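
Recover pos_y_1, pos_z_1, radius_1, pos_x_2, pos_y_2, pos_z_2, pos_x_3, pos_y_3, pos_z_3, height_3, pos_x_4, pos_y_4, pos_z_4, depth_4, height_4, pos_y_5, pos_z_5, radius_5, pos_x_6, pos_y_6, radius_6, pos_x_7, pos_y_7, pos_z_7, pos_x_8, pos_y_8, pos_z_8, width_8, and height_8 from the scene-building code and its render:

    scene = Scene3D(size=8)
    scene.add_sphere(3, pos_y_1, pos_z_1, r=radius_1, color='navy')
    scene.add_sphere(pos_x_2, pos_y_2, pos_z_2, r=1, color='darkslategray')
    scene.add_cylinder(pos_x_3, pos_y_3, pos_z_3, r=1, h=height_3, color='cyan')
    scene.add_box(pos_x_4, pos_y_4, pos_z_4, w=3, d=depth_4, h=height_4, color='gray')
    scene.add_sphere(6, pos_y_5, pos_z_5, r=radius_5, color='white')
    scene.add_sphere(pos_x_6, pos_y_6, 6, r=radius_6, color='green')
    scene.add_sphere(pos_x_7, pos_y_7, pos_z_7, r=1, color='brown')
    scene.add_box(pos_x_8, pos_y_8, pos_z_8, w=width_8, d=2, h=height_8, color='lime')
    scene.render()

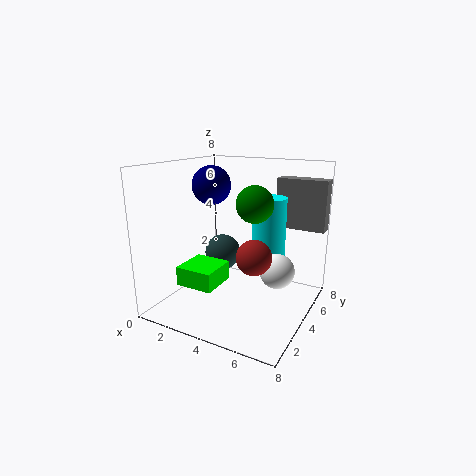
pos_y_1 = 3; pos_z_1 = 7; radius_1 = 1; pos_x_2 = 3; pos_y_2 = 4; pos_z_2 = 3; pos_x_3 = 5; pos_y_3 = 6; pos_z_3 = 2; height_3 = 4; pos_x_4 = 5; pos_y_4 = 7; pos_z_4 = 4; depth_4 = 1; height_4 = 3; pos_y_5 = 5; pos_z_5 = 2; radius_5 = 1; pos_x_6 = 5; pos_y_6 = 4; radius_6 = 1; pos_x_7 = 5; pos_y_7 = 4; pos_z_7 = 3; pos_x_8 = 2; pos_y_8 = 1; pos_z_8 = 2; width_8 = 2; height_8 = 1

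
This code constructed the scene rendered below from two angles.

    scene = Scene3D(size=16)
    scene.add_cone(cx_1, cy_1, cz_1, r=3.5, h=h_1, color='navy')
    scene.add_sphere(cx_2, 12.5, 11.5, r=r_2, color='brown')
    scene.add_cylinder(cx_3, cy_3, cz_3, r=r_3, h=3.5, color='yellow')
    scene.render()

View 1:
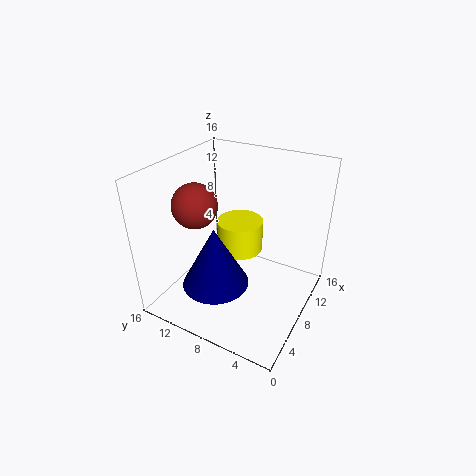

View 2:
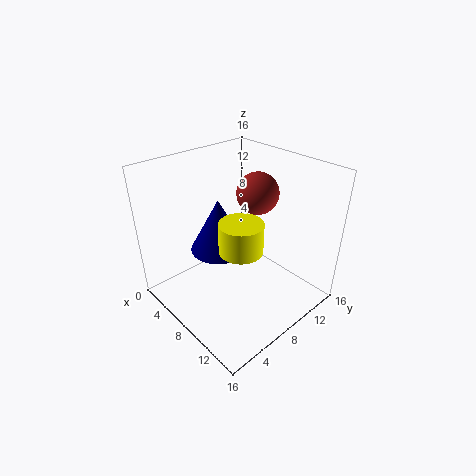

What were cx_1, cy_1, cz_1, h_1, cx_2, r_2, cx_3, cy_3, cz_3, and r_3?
cx_1 = 4, cy_1 = 8.5, cz_1 = 4.5, h_1 = 6.5, cx_2 = 6.5, r_2 = 2.5, cx_3 = 8.5, cy_3 = 8, cz_3 = 6.5, r_3 = 2.5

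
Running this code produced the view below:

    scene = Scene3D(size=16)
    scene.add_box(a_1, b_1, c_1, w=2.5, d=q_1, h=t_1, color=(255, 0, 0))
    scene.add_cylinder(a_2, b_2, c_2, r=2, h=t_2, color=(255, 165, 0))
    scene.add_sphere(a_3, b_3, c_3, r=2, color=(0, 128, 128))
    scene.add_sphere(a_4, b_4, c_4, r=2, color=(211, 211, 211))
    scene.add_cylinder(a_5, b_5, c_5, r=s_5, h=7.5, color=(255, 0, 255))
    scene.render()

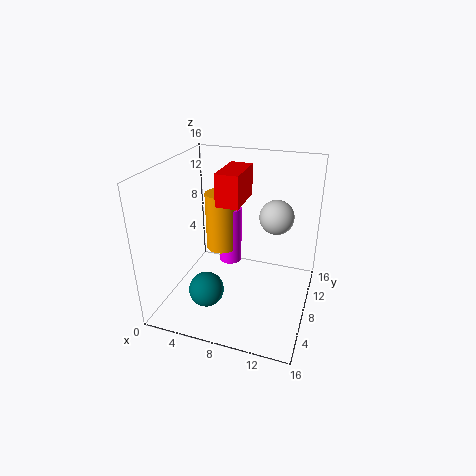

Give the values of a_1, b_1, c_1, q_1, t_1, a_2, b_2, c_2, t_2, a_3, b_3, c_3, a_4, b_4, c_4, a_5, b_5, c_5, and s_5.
a_1 = 6; b_1 = 6.5; c_1 = 12; q_1 = 5; t_1 = 3.5; a_2 = 4; b_2 = 13; c_2 = 3.5; t_2 = 7.5; a_3 = 5; b_3 = 5.5; c_3 = 2; a_4 = 11.5; b_4 = 11.5; c_4 = 9.5; a_5 = 5; b_5 = 13.5; c_5 = 1.5; s_5 = 1.5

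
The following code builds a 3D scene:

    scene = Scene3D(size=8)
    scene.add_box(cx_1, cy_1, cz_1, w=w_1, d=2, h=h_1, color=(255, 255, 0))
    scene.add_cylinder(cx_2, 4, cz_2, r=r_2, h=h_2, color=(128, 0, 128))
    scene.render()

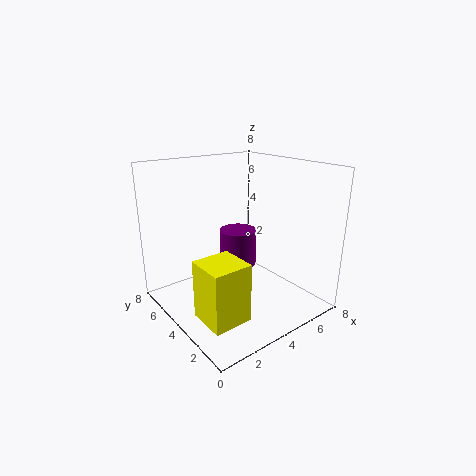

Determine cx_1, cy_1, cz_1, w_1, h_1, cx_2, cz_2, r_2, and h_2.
cx_1 = 0.5, cy_1 = 1, cz_1 = 1, w_1 = 2, h_1 = 3, cx_2 = 4, cz_2 = 2.5, r_2 = 1, h_2 = 2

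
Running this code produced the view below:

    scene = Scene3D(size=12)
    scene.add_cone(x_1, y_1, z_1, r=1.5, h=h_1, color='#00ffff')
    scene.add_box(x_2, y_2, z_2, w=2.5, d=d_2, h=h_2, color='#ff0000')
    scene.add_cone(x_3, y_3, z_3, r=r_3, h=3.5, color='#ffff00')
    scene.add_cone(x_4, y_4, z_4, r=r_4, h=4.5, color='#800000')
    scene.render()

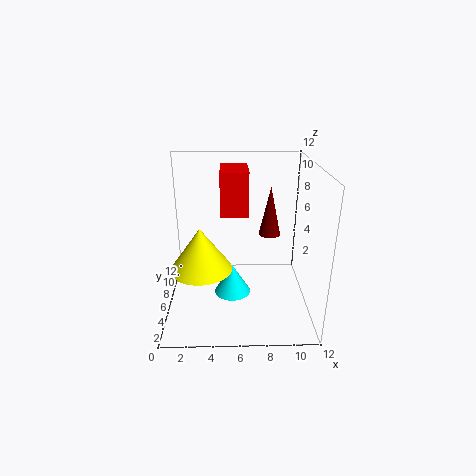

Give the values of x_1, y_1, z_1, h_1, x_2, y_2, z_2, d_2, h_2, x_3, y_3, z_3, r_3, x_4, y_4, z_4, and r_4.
x_1 = 5.5; y_1 = 5; z_1 = 1.5; h_1 = 2.5; x_2 = 4.5; y_2 = 8; z_2 = 7; d_2 = 4; h_2 = 4; x_3 = 3; y_3 = 4.5; z_3 = 4; r_3 = 2.5; x_4 = 9; y_4 = 9; z_4 = 5; r_4 = 1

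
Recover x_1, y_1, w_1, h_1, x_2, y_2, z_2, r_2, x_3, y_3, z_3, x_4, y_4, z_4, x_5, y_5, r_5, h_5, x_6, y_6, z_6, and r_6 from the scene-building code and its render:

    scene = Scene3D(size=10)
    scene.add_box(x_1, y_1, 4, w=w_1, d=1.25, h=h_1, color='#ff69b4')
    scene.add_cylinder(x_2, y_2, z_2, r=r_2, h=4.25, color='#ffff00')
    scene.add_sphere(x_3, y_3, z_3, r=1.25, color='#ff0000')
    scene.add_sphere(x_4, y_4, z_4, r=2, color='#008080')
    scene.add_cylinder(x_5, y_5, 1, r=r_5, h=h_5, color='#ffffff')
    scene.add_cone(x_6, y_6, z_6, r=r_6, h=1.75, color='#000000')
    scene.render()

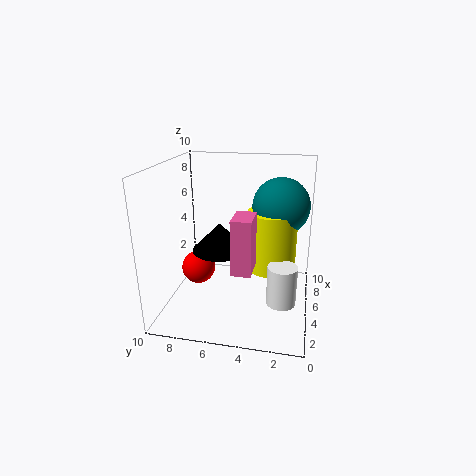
x_1 = 1.5, y_1 = 3.5, w_1 = 2, h_1 = 3.5, x_2 = 6, y_2 = 2.75, z_2 = 2.5, r_2 = 1.75, x_3 = 5.75, y_3 = 8.25, z_3 = 2, x_4 = 6.5, y_4 = 2.25, z_4 = 7, x_5 = 3.75, y_5 = 1.75, r_5 = 1, h_5 = 2.75, x_6 = 3, y_6 = 5.75, z_6 = 5, r_6 = 1.75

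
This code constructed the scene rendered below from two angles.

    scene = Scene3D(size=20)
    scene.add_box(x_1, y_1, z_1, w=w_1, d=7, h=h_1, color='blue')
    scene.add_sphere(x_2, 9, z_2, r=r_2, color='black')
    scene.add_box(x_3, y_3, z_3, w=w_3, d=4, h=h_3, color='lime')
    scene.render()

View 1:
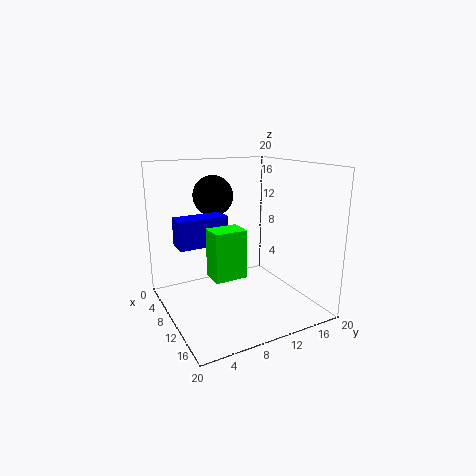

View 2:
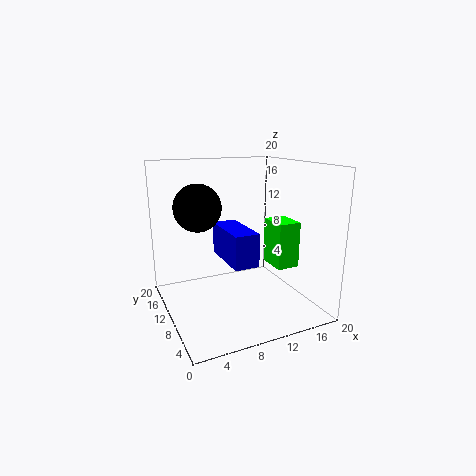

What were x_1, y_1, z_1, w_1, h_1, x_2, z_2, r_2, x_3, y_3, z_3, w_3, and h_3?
x_1 = 6
y_1 = 2
z_1 = 9
w_1 = 3
h_1 = 4
x_2 = 4
z_2 = 15
r_2 = 3
x_3 = 13
y_3 = 4
z_3 = 7
w_3 = 3
h_3 = 6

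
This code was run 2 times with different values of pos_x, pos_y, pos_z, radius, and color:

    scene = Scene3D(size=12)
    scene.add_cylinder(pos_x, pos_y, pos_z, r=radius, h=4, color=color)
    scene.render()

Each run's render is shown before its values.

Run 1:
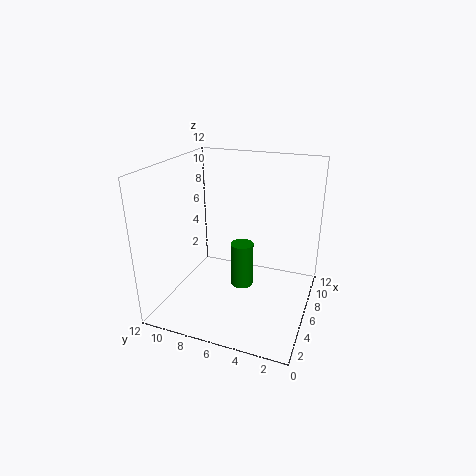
pos_x = 7; pos_y = 6; pos_z = 1; radius = 1; color = 'green'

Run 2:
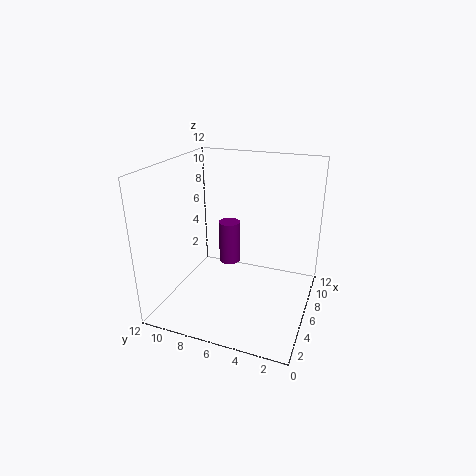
pos_x = 9; pos_y = 8; pos_z = 2; radius = 1; color = 'purple'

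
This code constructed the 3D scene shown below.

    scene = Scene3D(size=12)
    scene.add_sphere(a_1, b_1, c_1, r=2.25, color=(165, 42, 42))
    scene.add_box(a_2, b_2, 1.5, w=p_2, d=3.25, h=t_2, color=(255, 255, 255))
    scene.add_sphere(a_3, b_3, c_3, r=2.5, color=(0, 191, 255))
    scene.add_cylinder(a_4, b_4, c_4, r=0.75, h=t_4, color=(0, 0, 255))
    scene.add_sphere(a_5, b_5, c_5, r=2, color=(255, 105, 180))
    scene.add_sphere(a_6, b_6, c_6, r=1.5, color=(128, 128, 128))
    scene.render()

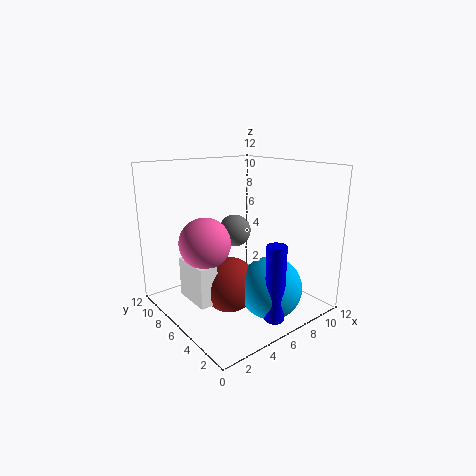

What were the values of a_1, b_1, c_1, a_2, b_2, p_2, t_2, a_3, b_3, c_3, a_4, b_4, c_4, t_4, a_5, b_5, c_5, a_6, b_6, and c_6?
a_1 = 4.5, b_1 = 5.25, c_1 = 2.5, a_2 = 1.5, b_2 = 4.75, p_2 = 1.5, t_2 = 3.25, a_3 = 6.75, b_3 = 2.75, c_3 = 2.5, a_4 = 5.75, b_4 = 1.25, c_4 = 0.75, t_4 = 6, a_5 = 2.75, b_5 = 6, c_5 = 6.25, a_6 = 8, b_6 = 9, c_6 = 5.5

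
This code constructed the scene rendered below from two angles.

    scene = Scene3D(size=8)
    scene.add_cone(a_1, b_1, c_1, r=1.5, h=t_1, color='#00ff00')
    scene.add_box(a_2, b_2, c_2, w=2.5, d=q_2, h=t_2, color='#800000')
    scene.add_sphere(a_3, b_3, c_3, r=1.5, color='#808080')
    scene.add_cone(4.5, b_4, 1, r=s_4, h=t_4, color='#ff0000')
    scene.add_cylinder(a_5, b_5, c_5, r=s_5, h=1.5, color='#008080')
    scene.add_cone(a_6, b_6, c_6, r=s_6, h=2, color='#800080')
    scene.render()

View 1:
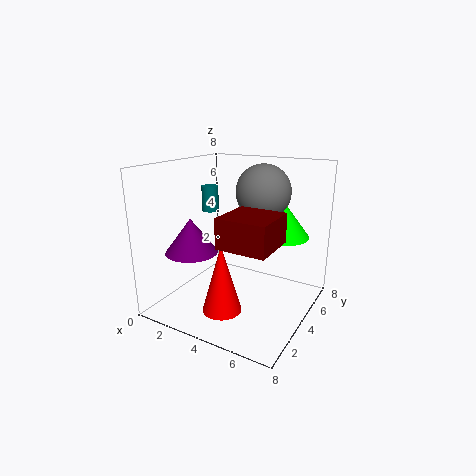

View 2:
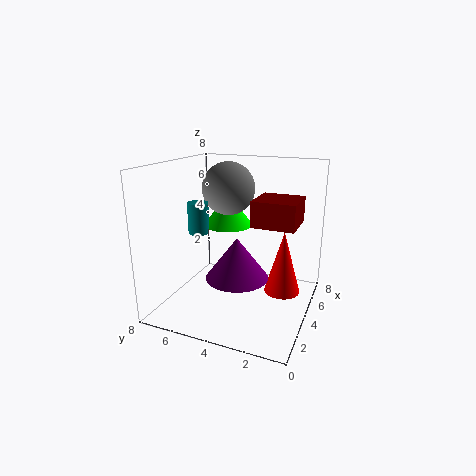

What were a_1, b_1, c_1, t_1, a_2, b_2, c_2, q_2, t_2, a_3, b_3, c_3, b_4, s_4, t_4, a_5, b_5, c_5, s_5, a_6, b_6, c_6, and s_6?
a_1 = 6; b_1 = 5.5; c_1 = 4; t_1 = 2; a_2 = 4.5; b_2 = 1; c_2 = 4.5; q_2 = 2.5; t_2 = 1.5; a_3 = 5; b_3 = 5; c_3 = 6.5; b_4 = 1.5; s_4 = 1; t_4 = 3.5; a_5 = 1.5; b_5 = 5; c_5 = 5; s_5 = 0.5; a_6 = 1.5; b_6 = 3; c_6 = 3; s_6 = 1.5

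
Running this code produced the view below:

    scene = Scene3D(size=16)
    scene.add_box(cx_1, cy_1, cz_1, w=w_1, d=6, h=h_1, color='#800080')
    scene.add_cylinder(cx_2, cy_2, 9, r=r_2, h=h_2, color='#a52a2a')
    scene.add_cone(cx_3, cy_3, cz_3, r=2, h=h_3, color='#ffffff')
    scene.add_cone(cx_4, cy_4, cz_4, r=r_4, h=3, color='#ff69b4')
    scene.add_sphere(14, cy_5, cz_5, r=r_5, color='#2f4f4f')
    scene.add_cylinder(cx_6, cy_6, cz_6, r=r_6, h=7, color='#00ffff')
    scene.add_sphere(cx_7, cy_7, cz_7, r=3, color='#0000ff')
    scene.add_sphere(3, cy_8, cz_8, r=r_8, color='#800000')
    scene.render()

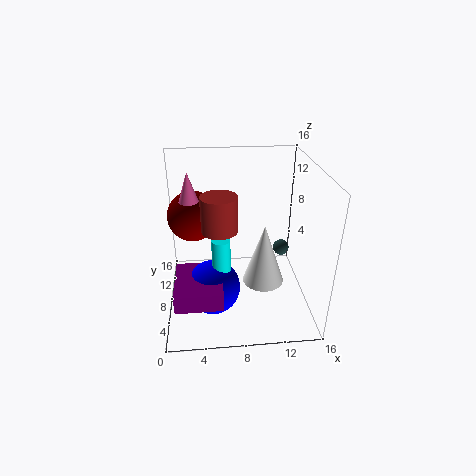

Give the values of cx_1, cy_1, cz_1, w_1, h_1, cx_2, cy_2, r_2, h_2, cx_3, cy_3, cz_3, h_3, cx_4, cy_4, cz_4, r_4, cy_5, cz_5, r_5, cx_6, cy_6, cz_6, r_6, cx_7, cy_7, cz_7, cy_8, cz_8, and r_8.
cx_1 = 1
cy_1 = 2
cz_1 = 3
w_1 = 5
h_1 = 2
cx_2 = 6
cy_2 = 8
r_2 = 2
h_2 = 4
cx_3 = 10
cy_3 = 3
cz_3 = 6
h_3 = 6
cx_4 = 3
cy_4 = 7
cz_4 = 13
r_4 = 1
cy_5 = 12
cz_5 = 4
r_5 = 1
cx_6 = 6
cy_6 = 6
cz_6 = 2
r_6 = 1
cx_7 = 5
cy_7 = 6
cz_7 = 3
cy_8 = 12
cz_8 = 9
r_8 = 3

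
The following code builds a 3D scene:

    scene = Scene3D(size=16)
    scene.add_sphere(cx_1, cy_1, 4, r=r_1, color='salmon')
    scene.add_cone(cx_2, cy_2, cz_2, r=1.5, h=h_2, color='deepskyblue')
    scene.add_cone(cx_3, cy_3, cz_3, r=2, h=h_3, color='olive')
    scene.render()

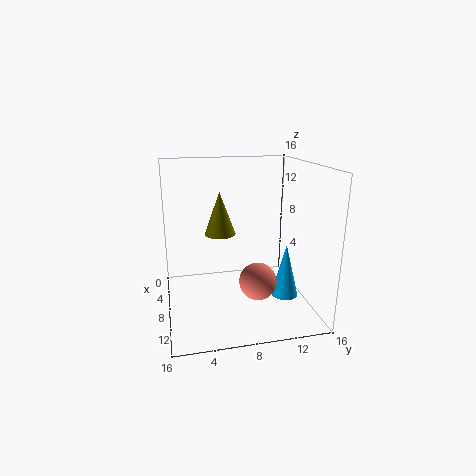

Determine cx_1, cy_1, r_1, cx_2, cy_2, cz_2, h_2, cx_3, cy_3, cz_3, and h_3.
cx_1 = 11, cy_1 = 9.5, r_1 = 2, cx_2 = 10, cy_2 = 13, cz_2 = 1.5, h_2 = 6, cx_3 = 2, cy_3 = 7, cz_3 = 6.5, h_3 = 5.5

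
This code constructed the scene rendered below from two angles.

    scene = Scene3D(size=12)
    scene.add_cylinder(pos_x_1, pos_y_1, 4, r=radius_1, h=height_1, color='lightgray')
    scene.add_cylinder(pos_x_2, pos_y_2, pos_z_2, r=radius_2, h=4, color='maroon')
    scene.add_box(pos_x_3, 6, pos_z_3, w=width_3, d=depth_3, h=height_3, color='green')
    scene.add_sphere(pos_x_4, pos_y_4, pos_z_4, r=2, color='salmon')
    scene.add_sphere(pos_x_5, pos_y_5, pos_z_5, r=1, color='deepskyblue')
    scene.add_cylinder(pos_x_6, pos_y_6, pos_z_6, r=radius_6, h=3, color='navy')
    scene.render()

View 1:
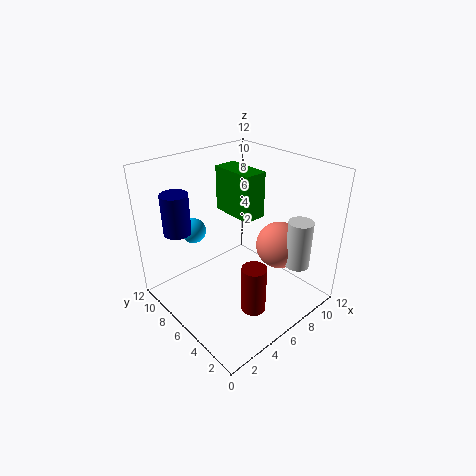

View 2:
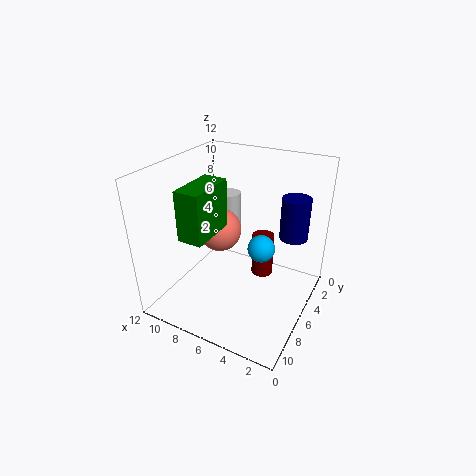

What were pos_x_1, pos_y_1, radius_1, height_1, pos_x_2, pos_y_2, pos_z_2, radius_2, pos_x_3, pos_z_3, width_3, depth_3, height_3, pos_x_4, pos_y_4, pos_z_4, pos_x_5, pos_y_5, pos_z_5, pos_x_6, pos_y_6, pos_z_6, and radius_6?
pos_x_1 = 9
pos_y_1 = 2
radius_1 = 1
height_1 = 4
pos_x_2 = 5
pos_y_2 = 3
pos_z_2 = 1
radius_2 = 1
pos_x_3 = 7
pos_z_3 = 7
width_3 = 2
depth_3 = 4
height_3 = 4
pos_x_4 = 9
pos_y_4 = 4
pos_z_4 = 5
pos_x_5 = 3
pos_y_5 = 8
pos_z_5 = 7
pos_x_6 = 1
pos_y_6 = 7
pos_z_6 = 8
radius_6 = 1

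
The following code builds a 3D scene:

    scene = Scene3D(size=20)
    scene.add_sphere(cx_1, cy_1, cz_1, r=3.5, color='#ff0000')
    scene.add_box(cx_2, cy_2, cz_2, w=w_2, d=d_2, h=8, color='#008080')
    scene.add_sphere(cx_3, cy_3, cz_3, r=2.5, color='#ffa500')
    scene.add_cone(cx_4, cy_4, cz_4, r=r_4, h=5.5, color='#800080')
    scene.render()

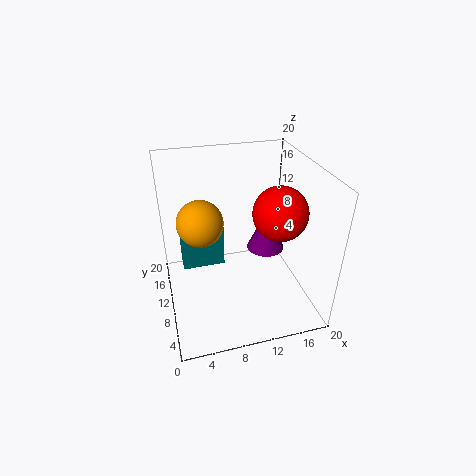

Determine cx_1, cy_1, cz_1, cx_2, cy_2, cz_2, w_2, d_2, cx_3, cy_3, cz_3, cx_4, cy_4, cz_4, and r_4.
cx_1 = 14.5, cy_1 = 6.5, cz_1 = 15, cx_2 = 2.5, cy_2 = 14.5, cz_2 = 2.5, w_2 = 6.5, d_2 = 3, cx_3 = 4, cy_3 = 3.5, cz_3 = 17, cx_4 = 13.5, cy_4 = 8.5, cz_4 = 9, r_4 = 2.5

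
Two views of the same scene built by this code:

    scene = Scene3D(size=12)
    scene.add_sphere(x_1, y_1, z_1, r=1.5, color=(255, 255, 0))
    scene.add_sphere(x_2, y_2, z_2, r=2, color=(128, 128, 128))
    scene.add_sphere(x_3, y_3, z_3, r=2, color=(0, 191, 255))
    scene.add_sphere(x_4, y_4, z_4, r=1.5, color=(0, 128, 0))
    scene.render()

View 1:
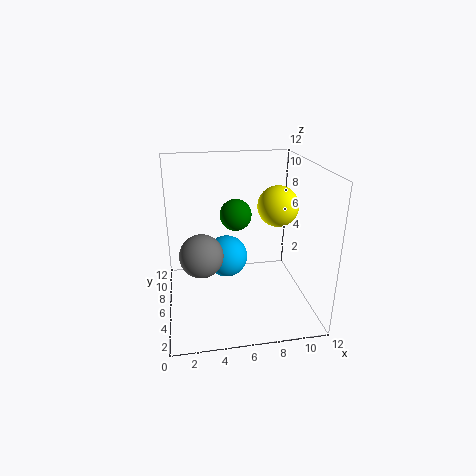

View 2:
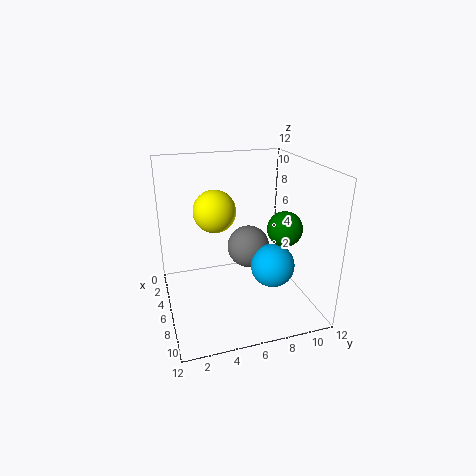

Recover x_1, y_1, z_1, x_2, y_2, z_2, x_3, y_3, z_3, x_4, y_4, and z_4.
x_1 = 8.5
y_1 = 3.5
z_1 = 9.5
x_2 = 3
y_2 = 8
z_2 = 3.5
x_3 = 5.5
y_3 = 9.5
z_3 = 2.5
x_4 = 6.5
y_4 = 10
z_4 = 6.5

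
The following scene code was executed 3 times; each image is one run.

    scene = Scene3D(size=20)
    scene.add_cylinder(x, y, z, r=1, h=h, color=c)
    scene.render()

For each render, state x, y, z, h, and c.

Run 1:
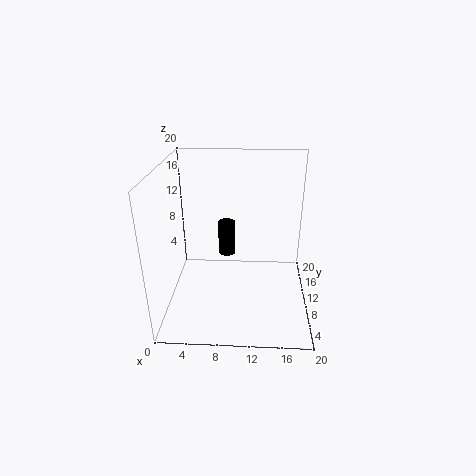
x = 9, y = 4.5, z = 11, h = 4, c = 'black'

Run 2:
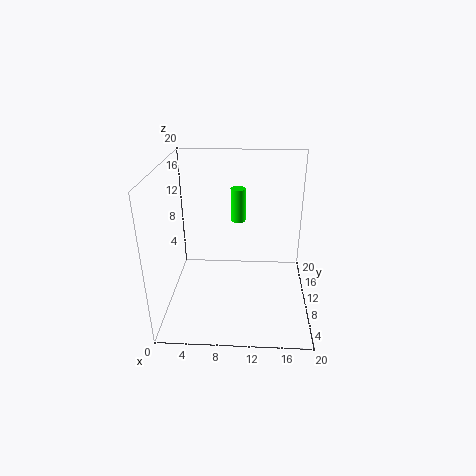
x = 10, y = 10.5, z = 12.5, h = 4.5, c = 'lime'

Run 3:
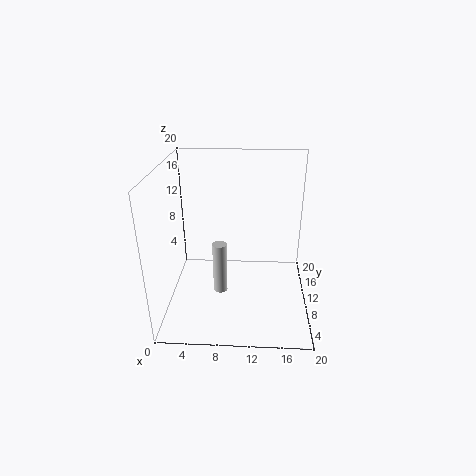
x = 7.5, y = 9, z = 2, h = 7.5, c = 'lightgray'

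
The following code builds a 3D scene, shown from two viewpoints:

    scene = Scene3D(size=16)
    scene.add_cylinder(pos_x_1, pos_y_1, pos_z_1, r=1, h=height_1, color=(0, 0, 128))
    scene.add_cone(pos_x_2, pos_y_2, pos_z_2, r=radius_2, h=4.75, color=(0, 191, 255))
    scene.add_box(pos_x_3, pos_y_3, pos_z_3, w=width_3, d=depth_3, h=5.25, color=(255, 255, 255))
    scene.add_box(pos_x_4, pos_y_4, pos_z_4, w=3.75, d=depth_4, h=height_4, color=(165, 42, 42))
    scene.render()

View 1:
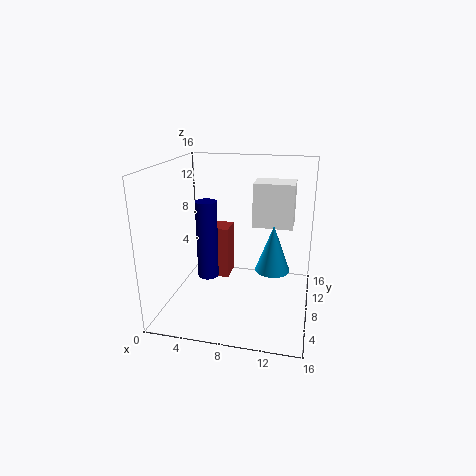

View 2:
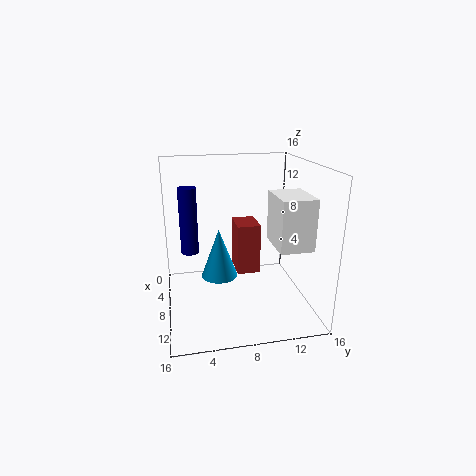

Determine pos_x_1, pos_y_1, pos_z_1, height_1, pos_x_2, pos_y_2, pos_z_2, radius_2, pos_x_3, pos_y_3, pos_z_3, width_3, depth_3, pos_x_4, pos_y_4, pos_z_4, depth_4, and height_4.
pos_x_1 = 6.25
pos_y_1 = 2.75
pos_z_1 = 6
height_1 = 7.5
pos_x_2 = 12.25
pos_y_2 = 5.25
pos_z_2 = 6
radius_2 = 1.75
pos_x_3 = 9
pos_y_3 = 11
pos_z_3 = 8.25
width_3 = 4.75
depth_3 = 3.5
pos_x_4 = 3
pos_y_4 = 8.25
pos_z_4 = 2.75
depth_4 = 2.75
height_4 = 6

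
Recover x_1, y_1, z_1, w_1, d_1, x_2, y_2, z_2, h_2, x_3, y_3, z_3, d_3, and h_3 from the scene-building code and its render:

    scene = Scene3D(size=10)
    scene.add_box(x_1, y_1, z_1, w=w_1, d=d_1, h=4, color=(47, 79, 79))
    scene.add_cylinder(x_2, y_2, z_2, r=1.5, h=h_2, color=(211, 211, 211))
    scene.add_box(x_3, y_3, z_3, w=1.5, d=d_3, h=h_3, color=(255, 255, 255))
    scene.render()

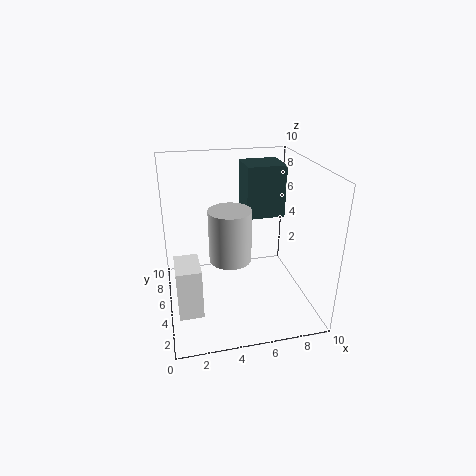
x_1 = 6.25; y_1 = 7.25; z_1 = 5.25; w_1 = 3; d_1 = 2.75; x_2 = 4.5; y_2 = 5.25; z_2 = 3.25; h_2 = 3.75; x_3 = 0.5; y_3 = 1.25; z_3 = 1.75; d_3 = 2.25; h_3 = 3.25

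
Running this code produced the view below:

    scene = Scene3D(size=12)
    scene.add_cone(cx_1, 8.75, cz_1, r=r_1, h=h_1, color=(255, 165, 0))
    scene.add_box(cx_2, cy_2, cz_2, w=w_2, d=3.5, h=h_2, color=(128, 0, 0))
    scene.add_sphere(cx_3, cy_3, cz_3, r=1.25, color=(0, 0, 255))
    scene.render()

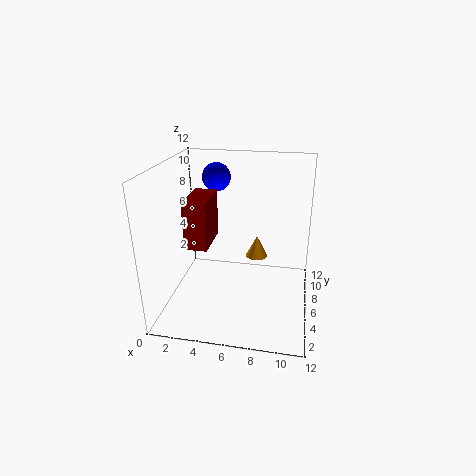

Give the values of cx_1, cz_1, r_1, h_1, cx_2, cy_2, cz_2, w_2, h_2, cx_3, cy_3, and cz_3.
cx_1 = 7.25; cz_1 = 3; r_1 = 1; h_1 = 2; cx_2 = 2.5; cy_2 = 2.75; cz_2 = 6.25; w_2 = 1.75; h_2 = 3.75; cx_3 = 3.5; cy_3 = 9; cz_3 = 10.25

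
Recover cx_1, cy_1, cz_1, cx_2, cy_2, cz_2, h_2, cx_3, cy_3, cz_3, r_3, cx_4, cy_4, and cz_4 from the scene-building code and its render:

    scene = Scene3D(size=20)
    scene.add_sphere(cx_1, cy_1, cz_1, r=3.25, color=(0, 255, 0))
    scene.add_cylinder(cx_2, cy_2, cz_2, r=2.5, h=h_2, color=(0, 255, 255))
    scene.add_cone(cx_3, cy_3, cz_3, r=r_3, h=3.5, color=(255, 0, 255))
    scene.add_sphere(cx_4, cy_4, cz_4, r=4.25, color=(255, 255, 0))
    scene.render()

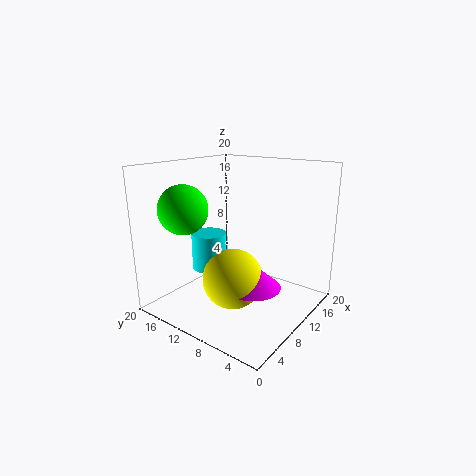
cx_1 = 4.25, cy_1 = 14.5, cz_1 = 14.5, cx_2 = 8.75, cy_2 = 14.25, cz_2 = 5, h_2 = 5.25, cx_3 = 10, cy_3 = 7.5, cz_3 = 3.25, r_3 = 4, cx_4 = 8.75, cy_4 = 10, cz_4 = 4.25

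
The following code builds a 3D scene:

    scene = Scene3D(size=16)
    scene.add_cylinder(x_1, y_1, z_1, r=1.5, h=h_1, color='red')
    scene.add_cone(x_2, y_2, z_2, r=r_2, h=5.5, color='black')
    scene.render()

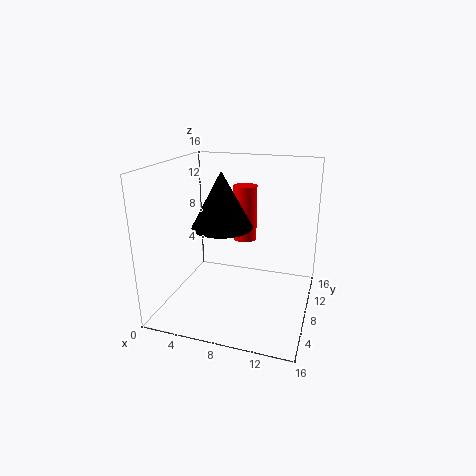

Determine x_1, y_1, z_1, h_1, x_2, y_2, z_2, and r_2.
x_1 = 7
y_1 = 14
z_1 = 5.5
h_1 = 7
x_2 = 7.5
y_2 = 4.5
z_2 = 10.5
r_2 = 3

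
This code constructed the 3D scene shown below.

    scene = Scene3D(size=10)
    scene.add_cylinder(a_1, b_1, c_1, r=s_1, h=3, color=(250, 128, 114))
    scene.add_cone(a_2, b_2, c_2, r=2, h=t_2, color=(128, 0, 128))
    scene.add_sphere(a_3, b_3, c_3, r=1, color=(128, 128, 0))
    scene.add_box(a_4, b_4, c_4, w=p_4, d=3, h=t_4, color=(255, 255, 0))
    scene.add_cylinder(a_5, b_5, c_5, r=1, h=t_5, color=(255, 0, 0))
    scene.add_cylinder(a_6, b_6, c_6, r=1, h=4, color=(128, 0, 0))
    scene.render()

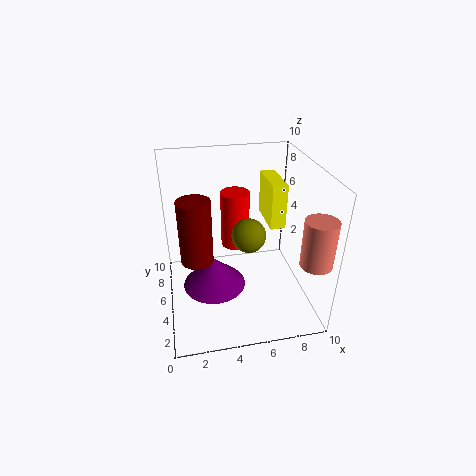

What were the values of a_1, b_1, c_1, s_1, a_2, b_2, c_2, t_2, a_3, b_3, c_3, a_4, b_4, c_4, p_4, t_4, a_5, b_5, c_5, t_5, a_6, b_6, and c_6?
a_1 = 9
b_1 = 1
c_1 = 5
s_1 = 1
a_2 = 3
b_2 = 3
c_2 = 3
t_2 = 2
a_3 = 5
b_3 = 2
c_3 = 7
a_4 = 7
b_4 = 4
c_4 = 6
p_4 = 1
t_4 = 3
a_5 = 5
b_5 = 6
c_5 = 4
t_5 = 4
a_6 = 2
b_6 = 3
c_6 = 5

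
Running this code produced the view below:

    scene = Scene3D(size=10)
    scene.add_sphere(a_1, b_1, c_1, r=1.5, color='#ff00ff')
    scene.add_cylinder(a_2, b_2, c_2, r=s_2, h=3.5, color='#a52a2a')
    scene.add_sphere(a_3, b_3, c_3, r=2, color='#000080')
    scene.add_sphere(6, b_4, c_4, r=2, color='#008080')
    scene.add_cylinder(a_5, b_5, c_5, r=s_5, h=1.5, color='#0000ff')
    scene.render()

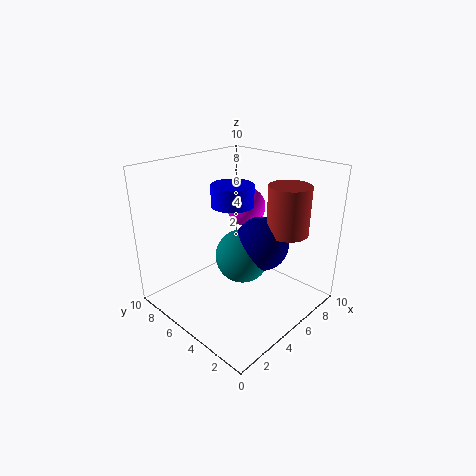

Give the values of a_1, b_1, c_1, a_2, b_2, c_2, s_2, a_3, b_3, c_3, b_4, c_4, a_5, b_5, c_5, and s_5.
a_1 = 8, b_1 = 7, c_1 = 6, a_2 = 8, b_2 = 3, c_2 = 5, s_2 = 1.5, a_3 = 7, b_3 = 4.5, c_3 = 4, b_4 = 5.5, c_4 = 3, a_5 = 5.5, b_5 = 6, c_5 = 7, s_5 = 1.5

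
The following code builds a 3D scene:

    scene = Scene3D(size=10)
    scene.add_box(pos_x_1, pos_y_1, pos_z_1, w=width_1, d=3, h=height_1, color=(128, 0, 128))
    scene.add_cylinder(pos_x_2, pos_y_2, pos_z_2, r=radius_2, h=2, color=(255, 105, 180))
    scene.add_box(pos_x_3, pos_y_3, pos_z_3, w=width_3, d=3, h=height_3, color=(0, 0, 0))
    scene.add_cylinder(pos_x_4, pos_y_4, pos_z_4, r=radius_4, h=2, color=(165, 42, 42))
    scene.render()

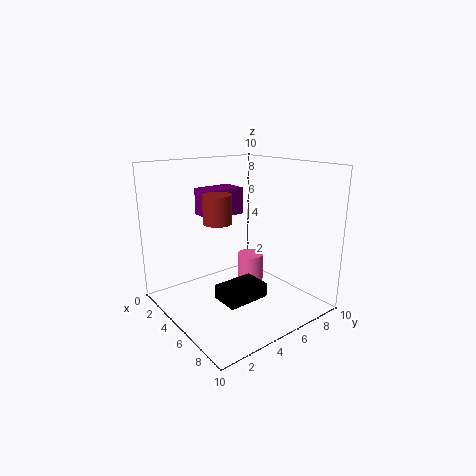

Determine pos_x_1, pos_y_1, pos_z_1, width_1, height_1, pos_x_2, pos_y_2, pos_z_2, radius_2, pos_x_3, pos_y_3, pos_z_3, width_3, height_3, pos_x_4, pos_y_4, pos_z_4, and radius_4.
pos_x_1 = 1; pos_y_1 = 4; pos_z_1 = 6; width_1 = 2; height_1 = 2; pos_x_2 = 4; pos_y_2 = 7; pos_z_2 = 1; radius_2 = 1; pos_x_3 = 5; pos_y_3 = 3; pos_z_3 = 1; width_3 = 2; height_3 = 1; pos_x_4 = 4; pos_y_4 = 4; pos_z_4 = 6; radius_4 = 1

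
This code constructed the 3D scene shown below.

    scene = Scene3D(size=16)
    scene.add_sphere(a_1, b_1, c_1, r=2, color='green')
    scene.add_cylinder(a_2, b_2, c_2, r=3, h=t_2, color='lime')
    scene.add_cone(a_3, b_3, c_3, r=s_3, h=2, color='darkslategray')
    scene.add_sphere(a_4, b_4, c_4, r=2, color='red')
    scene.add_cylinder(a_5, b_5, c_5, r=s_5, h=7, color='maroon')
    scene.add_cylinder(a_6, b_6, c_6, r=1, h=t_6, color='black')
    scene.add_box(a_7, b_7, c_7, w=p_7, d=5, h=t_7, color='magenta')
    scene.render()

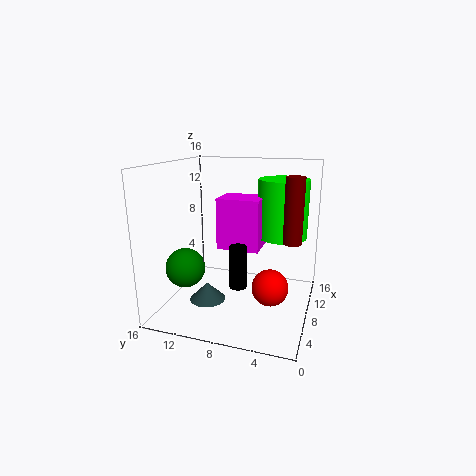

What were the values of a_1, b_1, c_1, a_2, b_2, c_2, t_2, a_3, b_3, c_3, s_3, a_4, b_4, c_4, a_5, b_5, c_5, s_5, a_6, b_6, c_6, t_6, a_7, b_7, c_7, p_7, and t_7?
a_1 = 3
b_1 = 12
c_1 = 6
a_2 = 13
b_2 = 4
c_2 = 7
t_2 = 7
a_3 = 6
b_3 = 11
c_3 = 1
s_3 = 2
a_4 = 7
b_4 = 4
c_4 = 3
a_5 = 8
b_5 = 2
c_5 = 8
s_5 = 1
a_6 = 8
b_6 = 8
c_6 = 2
t_6 = 5
a_7 = 9
b_7 = 6
c_7 = 6
p_7 = 4
t_7 = 6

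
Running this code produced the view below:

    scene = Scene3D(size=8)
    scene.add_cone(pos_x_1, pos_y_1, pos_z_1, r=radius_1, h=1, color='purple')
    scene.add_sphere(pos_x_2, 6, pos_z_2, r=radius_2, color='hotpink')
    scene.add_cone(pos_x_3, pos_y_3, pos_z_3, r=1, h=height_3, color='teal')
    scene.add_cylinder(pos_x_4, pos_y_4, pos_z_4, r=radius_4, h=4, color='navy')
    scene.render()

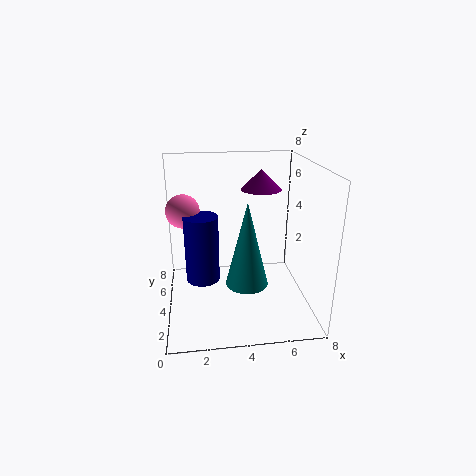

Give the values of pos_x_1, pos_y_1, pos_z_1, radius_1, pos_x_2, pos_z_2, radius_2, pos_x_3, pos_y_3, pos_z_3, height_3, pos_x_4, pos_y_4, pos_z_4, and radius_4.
pos_x_1 = 5
pos_y_1 = 3
pos_z_1 = 7
radius_1 = 1
pos_x_2 = 1
pos_z_2 = 5
radius_2 = 1
pos_x_3 = 4
pos_y_3 = 1
pos_z_3 = 3
height_3 = 4
pos_x_4 = 2
pos_y_4 = 5
pos_z_4 = 1
radius_4 = 1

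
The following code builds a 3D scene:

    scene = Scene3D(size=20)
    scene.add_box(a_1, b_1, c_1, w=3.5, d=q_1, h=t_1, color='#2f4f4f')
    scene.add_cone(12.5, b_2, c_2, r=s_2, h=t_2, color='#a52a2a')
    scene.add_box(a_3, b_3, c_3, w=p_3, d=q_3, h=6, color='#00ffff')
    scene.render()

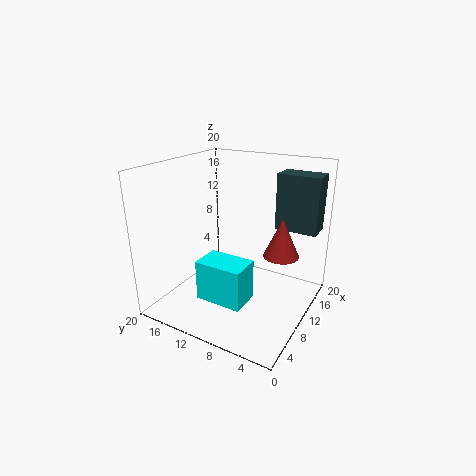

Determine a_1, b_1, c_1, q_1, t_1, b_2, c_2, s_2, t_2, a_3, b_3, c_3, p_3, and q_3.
a_1 = 14.5, b_1 = 0.5, c_1 = 10.5, q_1 = 6, t_1 = 8, b_2 = 4.5, c_2 = 7.5, s_2 = 2.5, t_2 = 5.5, a_3 = 6.5, b_3 = 8, c_3 = 0.5, p_3 = 4.5, q_3 = 7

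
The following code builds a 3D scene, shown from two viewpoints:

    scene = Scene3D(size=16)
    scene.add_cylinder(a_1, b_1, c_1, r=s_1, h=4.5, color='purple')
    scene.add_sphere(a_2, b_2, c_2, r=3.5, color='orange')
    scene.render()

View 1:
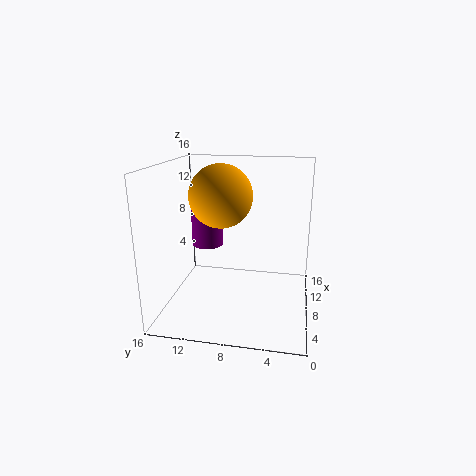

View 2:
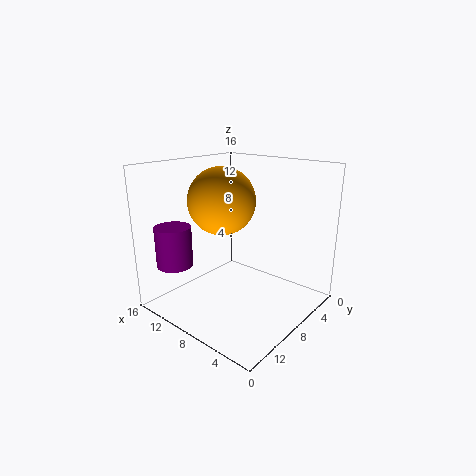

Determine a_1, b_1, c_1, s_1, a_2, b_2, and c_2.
a_1 = 13, b_1 = 13, c_1 = 5, s_1 = 2, a_2 = 8.5, b_2 = 10, c_2 = 12.5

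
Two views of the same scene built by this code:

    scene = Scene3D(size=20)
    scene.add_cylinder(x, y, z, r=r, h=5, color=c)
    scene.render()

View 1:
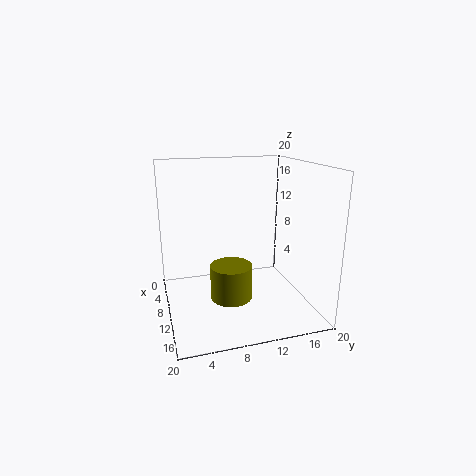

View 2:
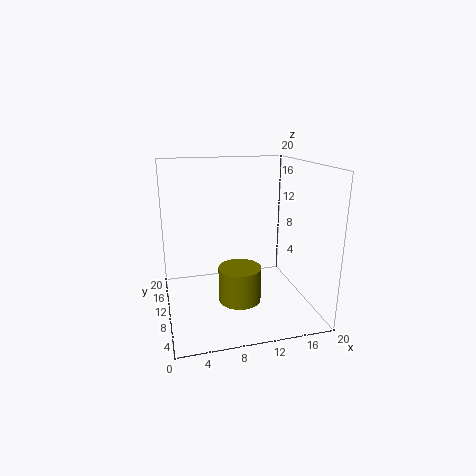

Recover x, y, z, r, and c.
x = 10, y = 9, z = 1, r = 3, c = 'olive'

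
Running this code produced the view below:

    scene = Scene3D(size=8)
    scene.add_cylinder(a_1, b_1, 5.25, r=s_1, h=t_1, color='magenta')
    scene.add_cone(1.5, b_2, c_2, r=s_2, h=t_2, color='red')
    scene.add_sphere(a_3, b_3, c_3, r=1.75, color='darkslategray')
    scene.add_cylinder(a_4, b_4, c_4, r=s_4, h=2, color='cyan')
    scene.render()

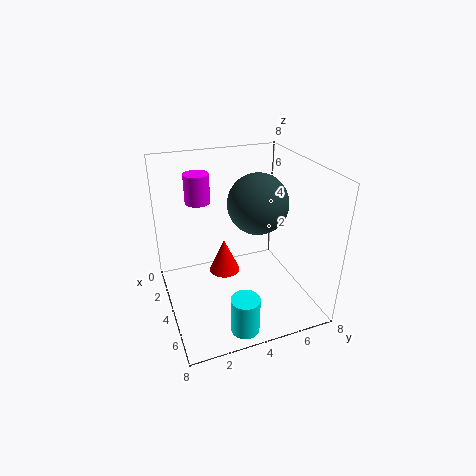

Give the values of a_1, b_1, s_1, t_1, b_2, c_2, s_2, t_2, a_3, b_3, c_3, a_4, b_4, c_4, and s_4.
a_1 = 1.25, b_1 = 2.5, s_1 = 0.75, t_1 = 1.75, b_2 = 4, c_2 = 0.25, s_2 = 1, t_2 = 2.25, a_3 = 3.25, b_3 = 5.5, c_3 = 5.5, a_4 = 7, b_4 = 3.25, c_4 = 0.25, s_4 = 0.75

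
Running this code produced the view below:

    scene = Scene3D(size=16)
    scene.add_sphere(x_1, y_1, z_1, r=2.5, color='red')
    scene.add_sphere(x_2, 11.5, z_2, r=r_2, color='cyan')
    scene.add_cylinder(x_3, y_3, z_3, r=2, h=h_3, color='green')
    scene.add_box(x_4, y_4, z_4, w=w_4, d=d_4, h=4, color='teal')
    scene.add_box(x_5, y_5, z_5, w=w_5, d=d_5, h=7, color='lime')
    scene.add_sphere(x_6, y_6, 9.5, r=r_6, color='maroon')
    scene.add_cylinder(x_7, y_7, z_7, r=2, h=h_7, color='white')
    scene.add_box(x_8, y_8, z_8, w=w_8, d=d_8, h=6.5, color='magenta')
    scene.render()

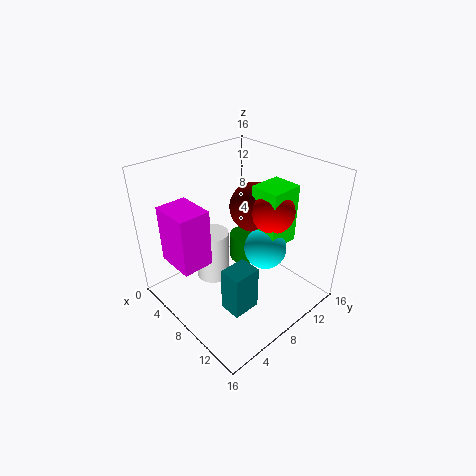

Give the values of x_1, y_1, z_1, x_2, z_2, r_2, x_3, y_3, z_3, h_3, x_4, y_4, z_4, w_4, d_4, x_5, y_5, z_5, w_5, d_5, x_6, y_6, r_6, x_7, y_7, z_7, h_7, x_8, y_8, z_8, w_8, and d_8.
x_1 = 9, y_1 = 12.5, z_1 = 10, x_2 = 9, z_2 = 5.5, r_2 = 2.5, x_3 = 4.5, y_3 = 12.5, z_3 = 1.5, h_3 = 3.5, x_4 = 13.5, y_4 = 1, z_4 = 6.5, w_4 = 2, d_4 = 2.5, x_5 = 7, y_5 = 11, z_5 = 6, w_5 = 3.5, d_5 = 4, x_6 = 6, y_6 = 12.5, r_6 = 3, x_7 = 4.5, y_7 = 7, z_7 = 1.5, h_7 = 6, x_8 = 2.5, y_8 = 1.5, z_8 = 5.5, w_8 = 4.5, d_8 = 3.5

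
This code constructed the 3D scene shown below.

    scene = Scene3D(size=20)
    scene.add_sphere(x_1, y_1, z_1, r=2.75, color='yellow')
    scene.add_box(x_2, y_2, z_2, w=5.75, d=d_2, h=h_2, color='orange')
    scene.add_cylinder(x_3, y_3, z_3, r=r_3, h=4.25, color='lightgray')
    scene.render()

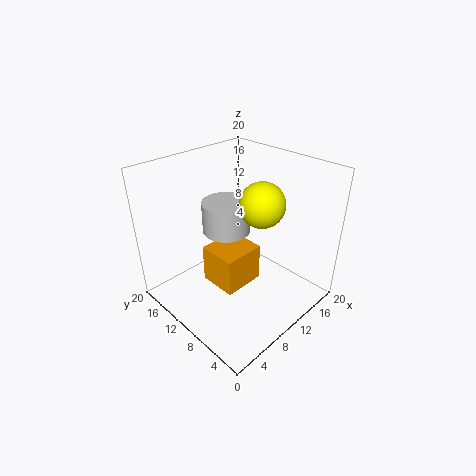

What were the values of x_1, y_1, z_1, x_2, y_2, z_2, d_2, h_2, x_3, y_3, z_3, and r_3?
x_1 = 9.25
y_1 = 5.25
z_1 = 17
x_2 = 5.5
y_2 = 7
z_2 = 4.25
d_2 = 5.25
h_2 = 5.25
x_3 = 9.25
y_3 = 11.5
z_3 = 11
r_3 = 3.25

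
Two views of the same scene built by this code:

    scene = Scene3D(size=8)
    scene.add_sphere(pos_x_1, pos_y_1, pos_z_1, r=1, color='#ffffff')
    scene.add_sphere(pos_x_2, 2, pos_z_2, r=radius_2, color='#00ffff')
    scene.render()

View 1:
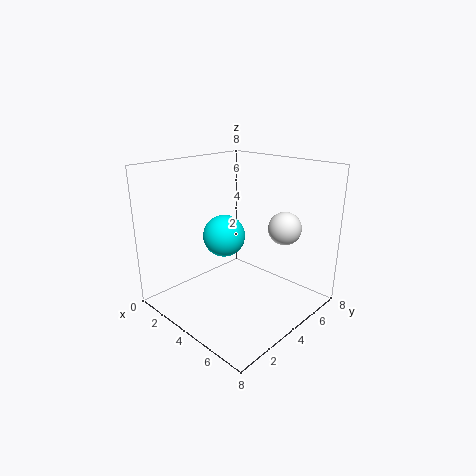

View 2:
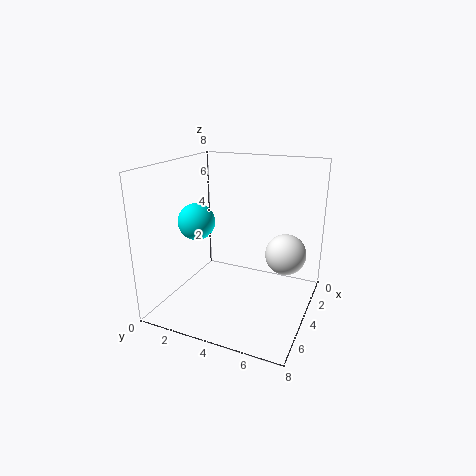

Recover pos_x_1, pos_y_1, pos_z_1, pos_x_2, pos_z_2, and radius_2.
pos_x_1 = 5
pos_y_1 = 7
pos_z_1 = 4
pos_x_2 = 5
pos_z_2 = 5
radius_2 = 1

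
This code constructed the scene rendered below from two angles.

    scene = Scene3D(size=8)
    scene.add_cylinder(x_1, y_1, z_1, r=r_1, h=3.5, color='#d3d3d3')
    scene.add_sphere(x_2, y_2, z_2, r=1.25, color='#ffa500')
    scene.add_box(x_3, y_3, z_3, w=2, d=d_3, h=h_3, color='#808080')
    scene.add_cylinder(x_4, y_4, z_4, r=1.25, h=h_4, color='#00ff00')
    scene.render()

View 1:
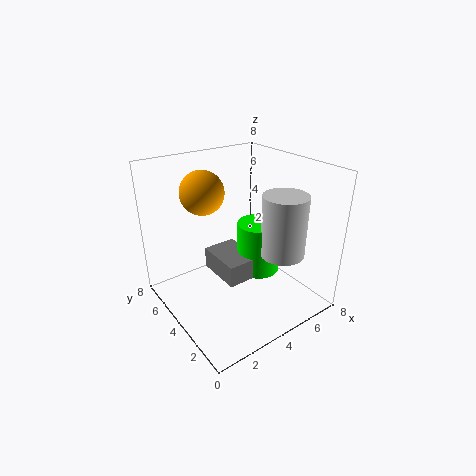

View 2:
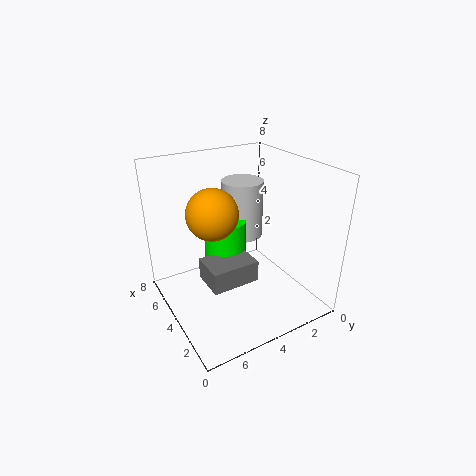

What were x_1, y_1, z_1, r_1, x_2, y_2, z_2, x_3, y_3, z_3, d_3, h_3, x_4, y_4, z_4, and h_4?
x_1 = 6, y_1 = 2.5, z_1 = 3, r_1 = 1.25, x_2 = 3, y_2 = 6, z_2 = 6.25, x_3 = 3, y_3 = 3.25, z_3 = 1.5, d_3 = 2.75, h_3 = 1.25, x_4 = 5.5, y_4 = 4, z_4 = 1.5, h_4 = 3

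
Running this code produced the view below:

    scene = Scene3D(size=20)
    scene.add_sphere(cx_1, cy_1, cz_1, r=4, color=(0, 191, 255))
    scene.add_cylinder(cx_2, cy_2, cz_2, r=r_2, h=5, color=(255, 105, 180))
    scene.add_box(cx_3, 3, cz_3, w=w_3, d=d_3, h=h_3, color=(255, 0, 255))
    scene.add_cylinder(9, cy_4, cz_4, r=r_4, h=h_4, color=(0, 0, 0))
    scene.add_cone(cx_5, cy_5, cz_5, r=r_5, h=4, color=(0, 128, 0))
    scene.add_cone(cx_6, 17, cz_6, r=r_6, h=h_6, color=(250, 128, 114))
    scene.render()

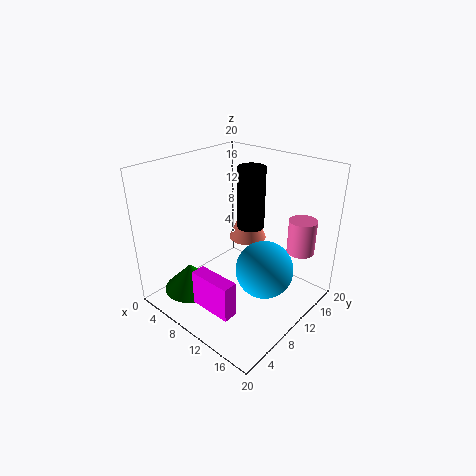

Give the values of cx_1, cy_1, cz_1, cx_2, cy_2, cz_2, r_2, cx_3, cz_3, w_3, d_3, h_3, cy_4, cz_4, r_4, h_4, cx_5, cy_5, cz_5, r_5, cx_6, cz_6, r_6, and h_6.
cx_1 = 14, cy_1 = 11, cz_1 = 6, cx_2 = 16, cy_2 = 17, cz_2 = 7, r_2 = 2, cx_3 = 8, cz_3 = 2, w_3 = 6, d_3 = 2, h_3 = 5, cy_4 = 14, cz_4 = 10, r_4 = 2, h_4 = 9, cx_5 = 4, cy_5 = 6, cz_5 = 1, r_5 = 4, cx_6 = 6, cz_6 = 6, r_6 = 3, h_6 = 7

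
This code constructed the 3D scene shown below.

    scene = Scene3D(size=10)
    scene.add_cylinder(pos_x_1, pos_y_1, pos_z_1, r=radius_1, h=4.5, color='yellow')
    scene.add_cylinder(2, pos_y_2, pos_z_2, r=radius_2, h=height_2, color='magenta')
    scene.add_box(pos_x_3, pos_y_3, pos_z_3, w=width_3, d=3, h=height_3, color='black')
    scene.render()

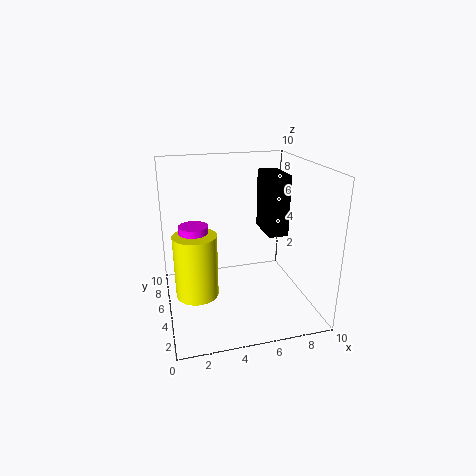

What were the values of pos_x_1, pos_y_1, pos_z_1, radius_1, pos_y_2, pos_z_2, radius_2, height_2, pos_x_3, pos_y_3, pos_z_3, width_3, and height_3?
pos_x_1 = 2, pos_y_1 = 5, pos_z_1 = 1, radius_1 = 1.5, pos_y_2 = 5.5, pos_z_2 = 4.5, radius_2 = 1, height_2 = 1.5, pos_x_3 = 7.5, pos_y_3 = 5.5, pos_z_3 = 4.5, width_3 = 1.5, height_3 = 4.5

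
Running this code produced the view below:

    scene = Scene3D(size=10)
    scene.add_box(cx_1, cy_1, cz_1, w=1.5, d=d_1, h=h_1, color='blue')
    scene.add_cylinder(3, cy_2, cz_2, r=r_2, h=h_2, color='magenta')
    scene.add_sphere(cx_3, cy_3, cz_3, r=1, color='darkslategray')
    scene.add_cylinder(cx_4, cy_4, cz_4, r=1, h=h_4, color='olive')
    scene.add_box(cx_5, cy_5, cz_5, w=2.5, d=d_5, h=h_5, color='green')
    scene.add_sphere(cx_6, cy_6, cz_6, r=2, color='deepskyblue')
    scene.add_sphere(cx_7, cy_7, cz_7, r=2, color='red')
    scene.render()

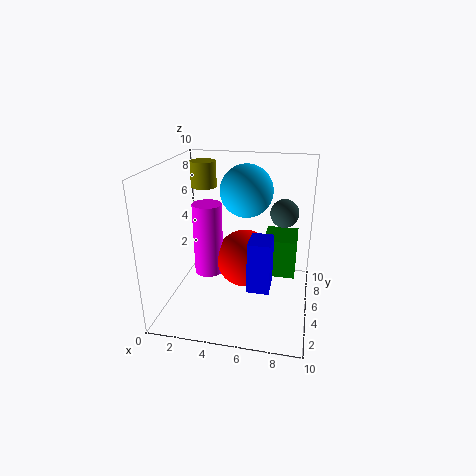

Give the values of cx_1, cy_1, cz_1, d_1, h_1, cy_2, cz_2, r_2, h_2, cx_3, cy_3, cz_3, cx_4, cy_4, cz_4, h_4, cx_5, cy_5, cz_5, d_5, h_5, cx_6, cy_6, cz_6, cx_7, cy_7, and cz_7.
cx_1 = 6; cy_1 = 3; cz_1 = 2; d_1 = 2; h_1 = 3.5; cy_2 = 4.5; cz_2 = 2.5; r_2 = 1; h_2 = 5; cx_3 = 8; cy_3 = 6.5; cz_3 = 6.5; cx_4 = 1.5; cy_4 = 8.5; cz_4 = 7.5; h_4 = 2; cx_5 = 6.5; cy_5 = 7; cz_5 = 1; d_5 = 3; h_5 = 3; cx_6 = 5; cy_6 = 8; cz_6 = 7.5; cx_7 = 5.5; cy_7 = 5; cz_7 = 3.5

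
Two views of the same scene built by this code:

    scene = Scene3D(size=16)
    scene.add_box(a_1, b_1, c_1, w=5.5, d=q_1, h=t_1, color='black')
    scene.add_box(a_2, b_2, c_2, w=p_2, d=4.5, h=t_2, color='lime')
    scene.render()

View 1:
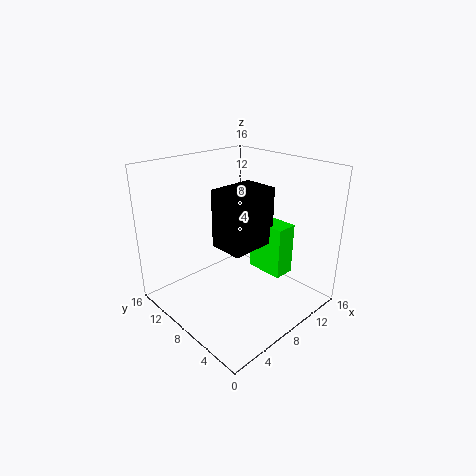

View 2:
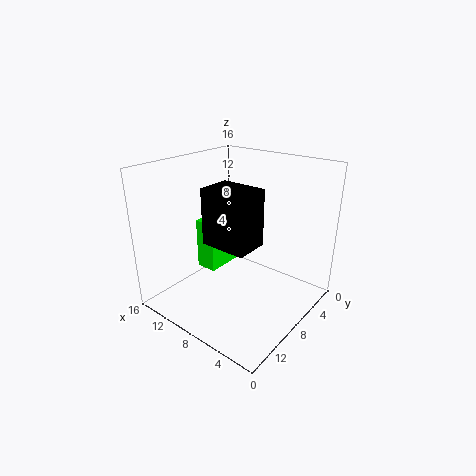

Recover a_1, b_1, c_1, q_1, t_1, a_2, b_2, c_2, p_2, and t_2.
a_1 = 6, b_1 = 6, c_1 = 7, q_1 = 4, t_1 = 6.5, a_2 = 11, b_2 = 4.5, c_2 = 3, p_2 = 2.5, t_2 = 6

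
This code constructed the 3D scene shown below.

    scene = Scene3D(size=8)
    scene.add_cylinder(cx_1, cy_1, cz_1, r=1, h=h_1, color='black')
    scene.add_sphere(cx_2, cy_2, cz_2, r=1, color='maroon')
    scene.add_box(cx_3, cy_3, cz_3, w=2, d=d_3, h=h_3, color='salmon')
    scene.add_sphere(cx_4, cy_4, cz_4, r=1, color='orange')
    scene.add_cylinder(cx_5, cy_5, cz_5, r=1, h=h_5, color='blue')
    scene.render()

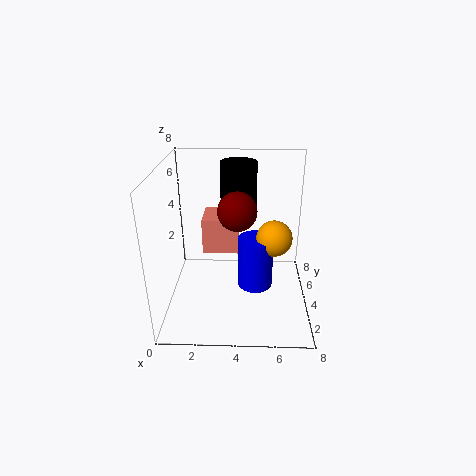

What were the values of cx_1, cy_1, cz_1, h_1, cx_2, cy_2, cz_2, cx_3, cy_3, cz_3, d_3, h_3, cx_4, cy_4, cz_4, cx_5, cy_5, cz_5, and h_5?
cx_1 = 4; cy_1 = 5; cz_1 = 5; h_1 = 3; cx_2 = 4; cy_2 = 3; cz_2 = 6; cx_3 = 2; cy_3 = 4; cz_3 = 3; d_3 = 2; h_3 = 2; cx_4 = 6; cy_4 = 4; cz_4 = 4; cx_5 = 5; cy_5 = 4; cz_5 = 1; h_5 = 3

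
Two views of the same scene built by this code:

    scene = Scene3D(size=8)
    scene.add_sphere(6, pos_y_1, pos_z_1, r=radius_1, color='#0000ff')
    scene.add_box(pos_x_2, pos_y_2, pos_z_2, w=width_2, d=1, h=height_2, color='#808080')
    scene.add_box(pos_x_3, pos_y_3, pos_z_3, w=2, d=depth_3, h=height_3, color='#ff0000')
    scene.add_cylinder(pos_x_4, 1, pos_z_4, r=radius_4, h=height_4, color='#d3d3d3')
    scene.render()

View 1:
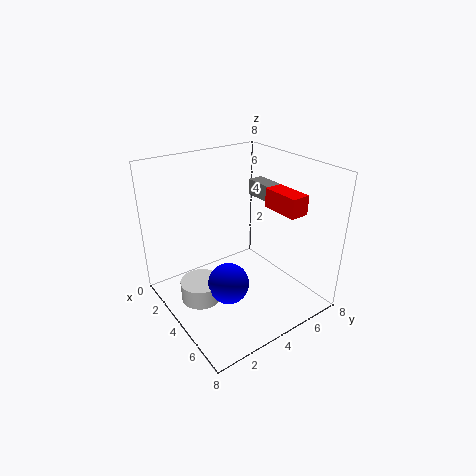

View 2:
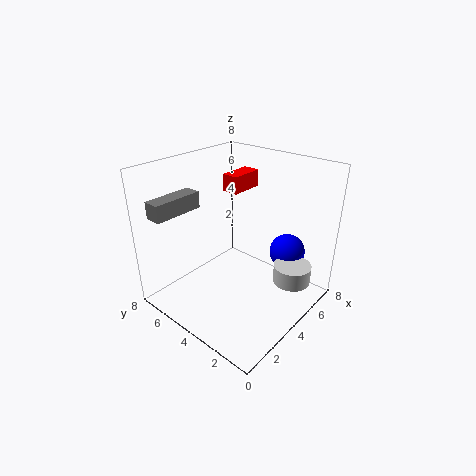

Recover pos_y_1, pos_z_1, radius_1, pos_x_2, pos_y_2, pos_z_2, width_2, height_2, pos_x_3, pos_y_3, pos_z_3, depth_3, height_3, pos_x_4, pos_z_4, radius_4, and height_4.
pos_y_1 = 2, pos_z_1 = 3, radius_1 = 1, pos_x_2 = 1, pos_y_2 = 7, pos_z_2 = 5, width_2 = 3, height_2 = 1, pos_x_3 = 5, pos_y_3 = 5, pos_z_3 = 6, depth_3 = 1, height_3 = 1, pos_x_4 = 5, pos_z_4 = 2, radius_4 = 1, height_4 = 1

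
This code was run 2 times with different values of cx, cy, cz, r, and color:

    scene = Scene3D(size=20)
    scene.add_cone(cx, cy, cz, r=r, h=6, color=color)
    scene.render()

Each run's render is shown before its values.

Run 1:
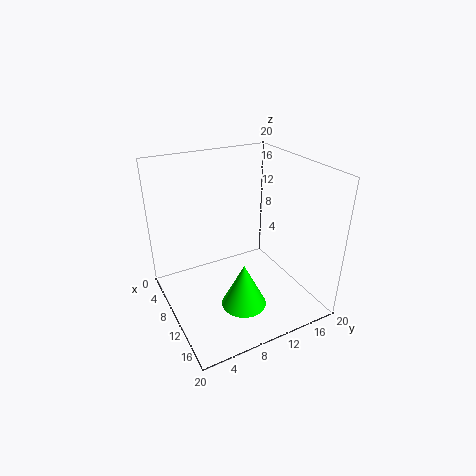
cx = 14.5, cy = 8.5, cz = 2.5, r = 3, color = 'lime'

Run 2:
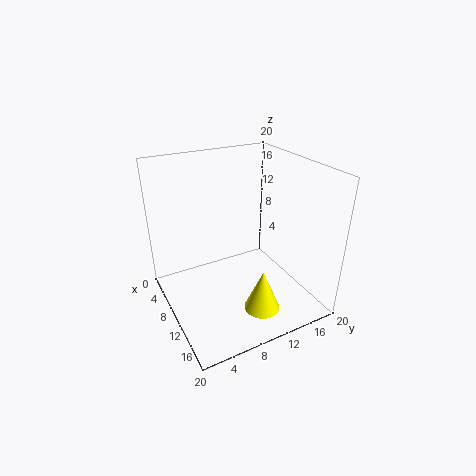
cx = 14.5, cy = 11.5, cz = 0.5, r = 2.5, color = 'yellow'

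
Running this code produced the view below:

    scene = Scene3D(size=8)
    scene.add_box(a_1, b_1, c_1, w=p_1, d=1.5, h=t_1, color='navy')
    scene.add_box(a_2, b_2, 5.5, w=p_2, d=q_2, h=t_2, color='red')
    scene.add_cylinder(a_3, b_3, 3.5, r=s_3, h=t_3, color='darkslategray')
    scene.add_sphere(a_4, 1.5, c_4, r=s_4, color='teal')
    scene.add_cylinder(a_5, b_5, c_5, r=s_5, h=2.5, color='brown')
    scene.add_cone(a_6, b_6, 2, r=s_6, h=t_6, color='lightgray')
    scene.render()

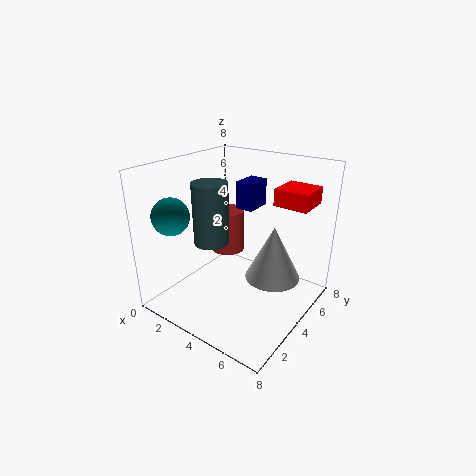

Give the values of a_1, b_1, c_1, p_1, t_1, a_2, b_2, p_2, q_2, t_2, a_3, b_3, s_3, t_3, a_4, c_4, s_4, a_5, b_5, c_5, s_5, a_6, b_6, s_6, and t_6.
a_1 = 3.5
b_1 = 4.5
c_1 = 5.5
p_1 = 1
t_1 = 1.5
a_2 = 5
b_2 = 6
p_2 = 2
q_2 = 2
t_2 = 1
a_3 = 2.5
b_3 = 3.5
s_3 = 1
t_3 = 3.5
a_4 = 1.5
c_4 = 5.5
s_4 = 1
a_5 = 2.5
b_5 = 5
c_5 = 2.5
s_5 = 1
a_6 = 6
b_6 = 4.5
s_6 = 1.5
t_6 = 3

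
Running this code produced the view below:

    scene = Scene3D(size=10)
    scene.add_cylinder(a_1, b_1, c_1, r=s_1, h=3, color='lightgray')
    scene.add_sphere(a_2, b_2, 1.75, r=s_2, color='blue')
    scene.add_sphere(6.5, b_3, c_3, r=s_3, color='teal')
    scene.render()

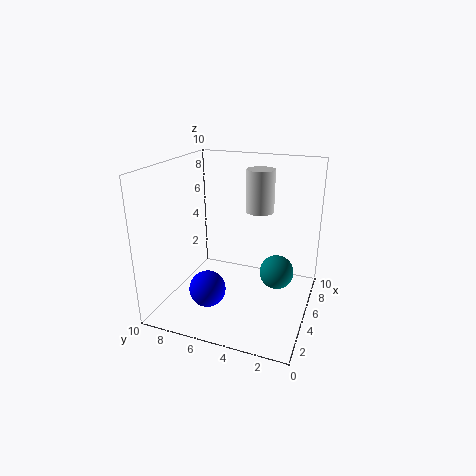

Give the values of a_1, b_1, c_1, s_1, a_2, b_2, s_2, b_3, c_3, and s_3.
a_1 = 6.75; b_1 = 4; c_1 = 6.5; s_1 = 1; a_2 = 3; b_2 = 6.5; s_2 = 1.25; b_3 = 2.5; c_3 = 2; s_3 = 1.25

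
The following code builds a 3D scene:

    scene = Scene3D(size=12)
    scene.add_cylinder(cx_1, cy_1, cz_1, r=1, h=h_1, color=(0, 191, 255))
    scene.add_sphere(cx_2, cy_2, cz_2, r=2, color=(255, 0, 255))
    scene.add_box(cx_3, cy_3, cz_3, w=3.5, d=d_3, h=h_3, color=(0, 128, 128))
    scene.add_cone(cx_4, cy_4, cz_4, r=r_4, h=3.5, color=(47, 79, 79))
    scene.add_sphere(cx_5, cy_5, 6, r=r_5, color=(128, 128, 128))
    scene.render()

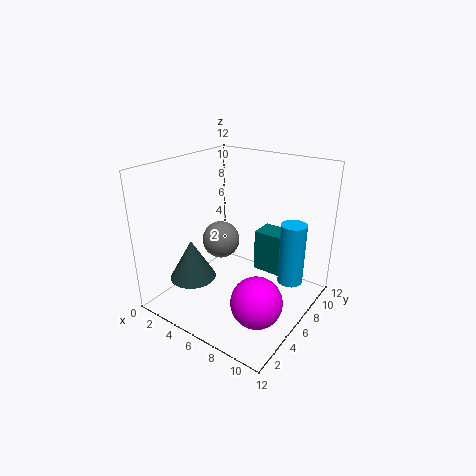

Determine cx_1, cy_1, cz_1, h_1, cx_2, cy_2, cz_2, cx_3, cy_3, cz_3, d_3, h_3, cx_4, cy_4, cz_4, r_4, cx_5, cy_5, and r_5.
cx_1 = 10.5; cy_1 = 7; cz_1 = 3; h_1 = 5; cx_2 = 9.5; cy_2 = 3.5; cz_2 = 2.5; cx_3 = 7; cy_3 = 7; cz_3 = 3; d_3 = 2; h_3 = 3.5; cx_4 = 2.5; cy_4 = 4; cz_4 = 2; r_4 = 2; cx_5 = 5; cy_5 = 5; r_5 = 1.5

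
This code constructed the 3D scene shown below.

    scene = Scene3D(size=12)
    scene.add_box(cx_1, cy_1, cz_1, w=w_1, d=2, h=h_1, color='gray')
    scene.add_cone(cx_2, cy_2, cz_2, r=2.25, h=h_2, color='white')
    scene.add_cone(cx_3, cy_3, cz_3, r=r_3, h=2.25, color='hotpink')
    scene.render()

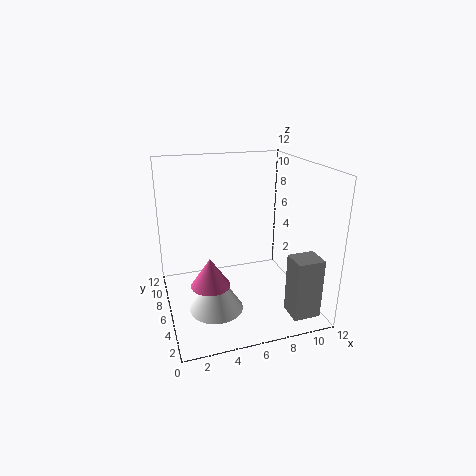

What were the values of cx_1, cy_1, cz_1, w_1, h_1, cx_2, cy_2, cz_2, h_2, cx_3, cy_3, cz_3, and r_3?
cx_1 = 9.25; cy_1 = 1.25; cz_1 = 0.25; w_1 = 2.25; h_1 = 5; cx_2 = 3.75; cy_2 = 5; cz_2 = 0.25; h_2 = 3.5; cx_3 = 3; cy_3 = 3.5; cz_3 = 3.5; r_3 = 1.5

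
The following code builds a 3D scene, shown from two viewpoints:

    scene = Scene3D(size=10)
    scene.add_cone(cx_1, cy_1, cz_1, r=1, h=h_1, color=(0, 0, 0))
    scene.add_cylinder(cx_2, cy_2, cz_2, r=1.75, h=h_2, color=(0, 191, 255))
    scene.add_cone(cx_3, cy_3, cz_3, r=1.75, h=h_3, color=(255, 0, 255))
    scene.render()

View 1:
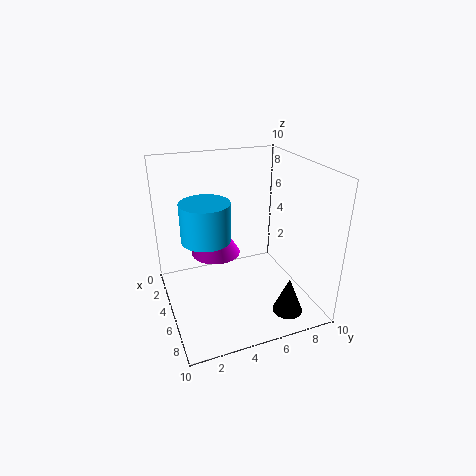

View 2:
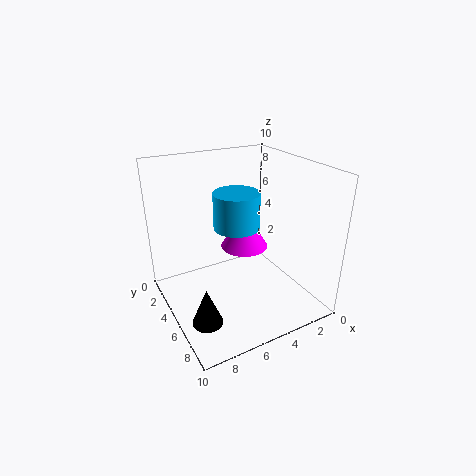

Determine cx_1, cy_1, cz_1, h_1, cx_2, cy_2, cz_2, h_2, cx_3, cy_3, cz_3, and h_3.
cx_1 = 8.5; cy_1 = 7.25; cz_1 = 0.75; h_1 = 2.5; cx_2 = 4; cy_2 = 3; cz_2 = 4.75; h_2 = 2.75; cx_3 = 3.75; cy_3 = 3.75; cz_3 = 3.5; h_3 = 2.75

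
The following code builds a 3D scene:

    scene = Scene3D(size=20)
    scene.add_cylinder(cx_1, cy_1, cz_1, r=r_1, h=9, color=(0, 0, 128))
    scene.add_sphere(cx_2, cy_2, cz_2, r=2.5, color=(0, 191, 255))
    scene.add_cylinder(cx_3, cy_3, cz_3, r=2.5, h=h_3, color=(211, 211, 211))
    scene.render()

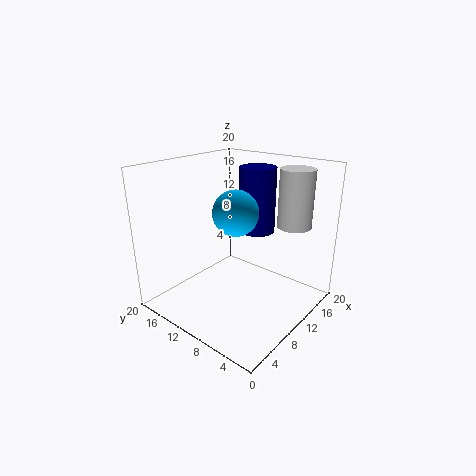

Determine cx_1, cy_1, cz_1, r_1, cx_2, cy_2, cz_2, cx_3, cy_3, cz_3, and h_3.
cx_1 = 13
cy_1 = 9
cz_1 = 10.5
r_1 = 2.5
cx_2 = 3.5
cy_2 = 5
cz_2 = 16.5
cx_3 = 17.5
cy_3 = 5.5
cz_3 = 10.5
h_3 = 8.5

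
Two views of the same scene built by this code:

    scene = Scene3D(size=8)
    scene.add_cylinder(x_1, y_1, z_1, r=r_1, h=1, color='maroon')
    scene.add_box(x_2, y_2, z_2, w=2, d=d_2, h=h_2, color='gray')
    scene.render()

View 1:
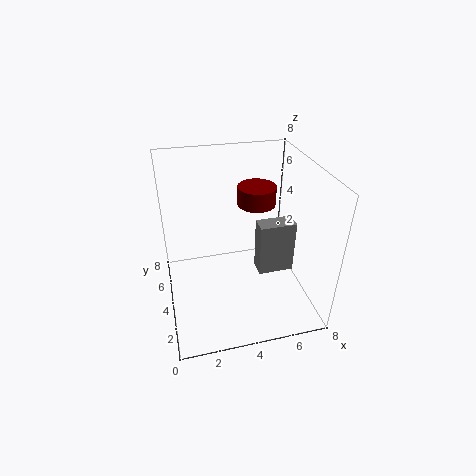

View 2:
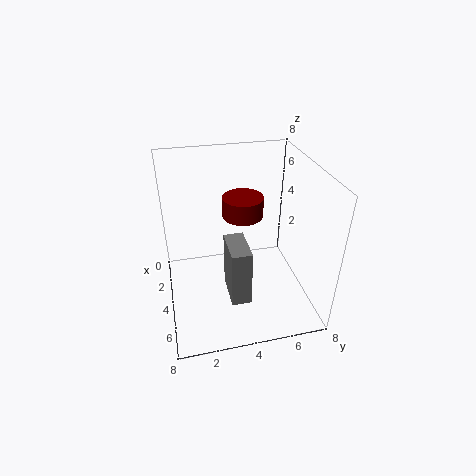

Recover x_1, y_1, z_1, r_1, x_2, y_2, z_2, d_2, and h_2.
x_1 = 5; y_1 = 4; z_1 = 6; r_1 = 1; x_2 = 5; y_2 = 3; z_2 = 2; d_2 = 1; h_2 = 3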